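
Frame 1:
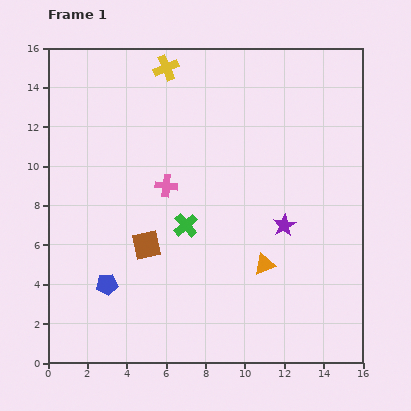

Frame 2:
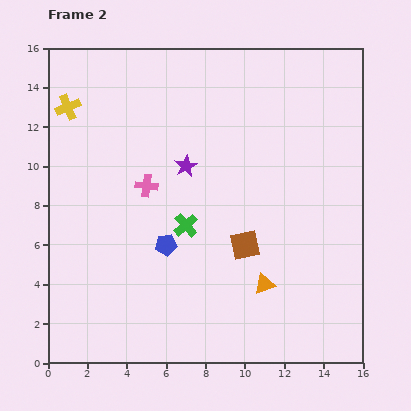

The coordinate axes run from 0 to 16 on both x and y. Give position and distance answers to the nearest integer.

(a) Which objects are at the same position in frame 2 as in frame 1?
the green cross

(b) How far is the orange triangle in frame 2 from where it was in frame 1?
1

The orange triangle moved from (11, 5) to (11, 4), a distance of √(0² + 1²) ≈ 1.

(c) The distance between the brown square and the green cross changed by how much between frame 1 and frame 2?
+1

Distance in frame 1: 2. Distance in frame 2: 3.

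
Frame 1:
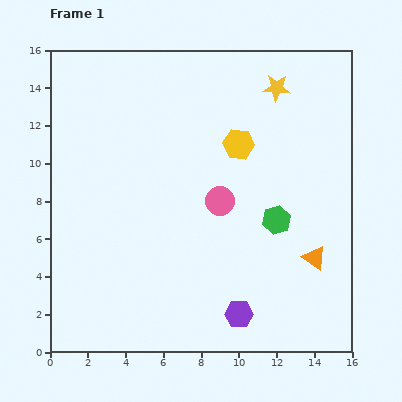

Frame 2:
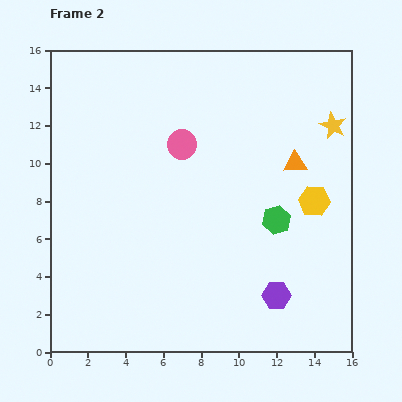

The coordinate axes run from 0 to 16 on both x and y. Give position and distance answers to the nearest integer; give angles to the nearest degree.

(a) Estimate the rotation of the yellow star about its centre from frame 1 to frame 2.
21° clockwise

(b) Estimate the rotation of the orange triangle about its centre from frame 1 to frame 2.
37° counter-clockwise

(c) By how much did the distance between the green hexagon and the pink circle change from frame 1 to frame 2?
+3

Distance in frame 1: 3. Distance in frame 2: 6.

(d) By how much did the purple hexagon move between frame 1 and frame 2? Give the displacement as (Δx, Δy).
(2, 1)

The purple hexagon was at (10, 2) in frame 1 and (12, 3) in frame 2.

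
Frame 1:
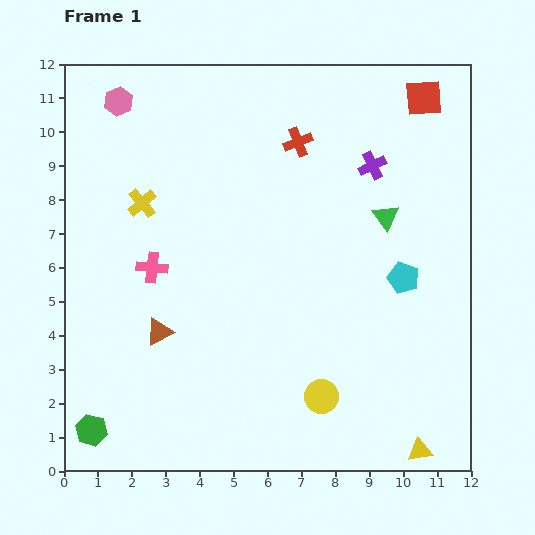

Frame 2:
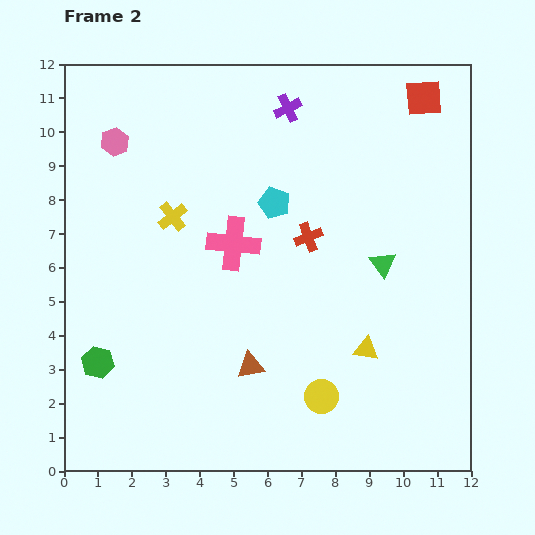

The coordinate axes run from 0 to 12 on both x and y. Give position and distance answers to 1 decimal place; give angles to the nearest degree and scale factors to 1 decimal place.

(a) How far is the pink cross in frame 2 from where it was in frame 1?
2.5

The pink cross moved from (2.6, 6.0) to (5.0, 6.7), a distance of √(2.4² + 0.7²) ≈ 2.5.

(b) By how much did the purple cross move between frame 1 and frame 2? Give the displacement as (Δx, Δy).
(-2.5, 1.7)

The purple cross was at (9.1, 9.0) in frame 1 and (6.6, 10.7) in frame 2.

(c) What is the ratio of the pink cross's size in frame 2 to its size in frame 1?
1.7×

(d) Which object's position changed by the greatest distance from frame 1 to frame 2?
the cyan pentagon

(moved 4.4; next 3.4)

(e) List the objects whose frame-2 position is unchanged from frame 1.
the yellow circle, the red square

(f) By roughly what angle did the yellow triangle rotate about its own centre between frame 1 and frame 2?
18° clockwise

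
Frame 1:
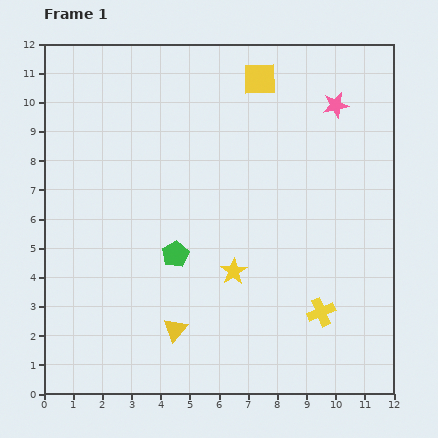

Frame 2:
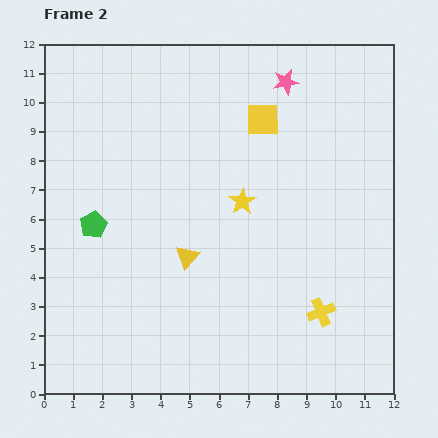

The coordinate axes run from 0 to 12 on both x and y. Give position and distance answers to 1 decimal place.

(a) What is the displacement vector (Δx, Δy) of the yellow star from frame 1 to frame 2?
(0.3, 2.4)

The yellow star was at (6.5, 4.2) in frame 1 and (6.8, 6.6) in frame 2.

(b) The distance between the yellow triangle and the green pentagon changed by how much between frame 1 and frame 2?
+0.8

Distance in frame 1: 2.6. Distance in frame 2: 3.4.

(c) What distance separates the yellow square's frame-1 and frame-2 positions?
1.4

The yellow square moved from (7.4, 10.8) to (7.5, 9.4), a distance of √(0.1² + 1.4²) ≈ 1.4.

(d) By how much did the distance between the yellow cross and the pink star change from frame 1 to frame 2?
+0.9

Distance in frame 1: 7.1. Distance in frame 2: 8.0.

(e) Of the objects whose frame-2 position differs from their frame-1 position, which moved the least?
the yellow square

(moved 1.4)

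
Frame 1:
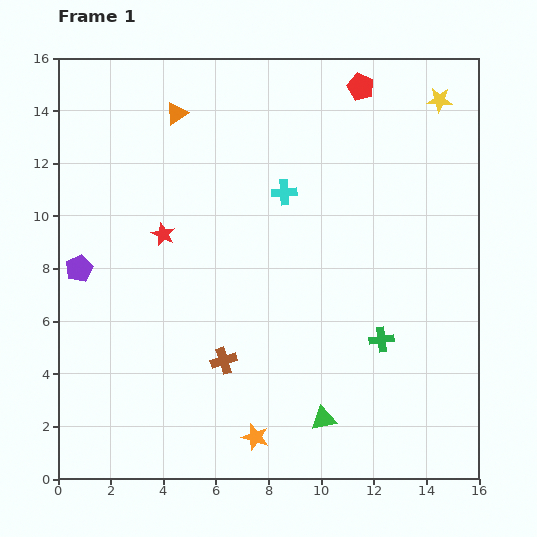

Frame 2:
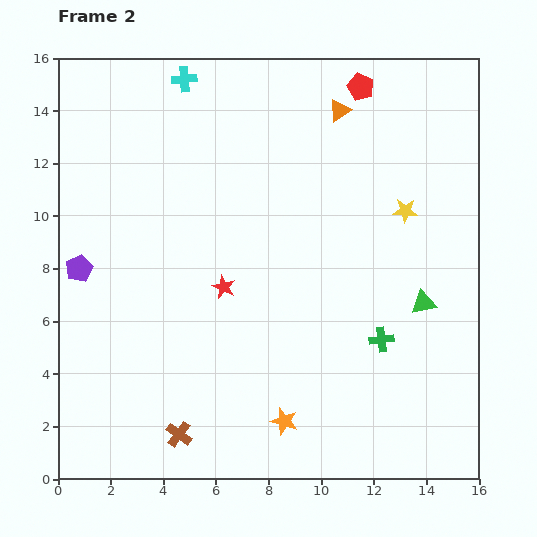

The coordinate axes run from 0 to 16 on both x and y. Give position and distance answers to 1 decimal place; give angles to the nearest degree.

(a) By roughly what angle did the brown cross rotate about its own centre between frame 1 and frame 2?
36° counter-clockwise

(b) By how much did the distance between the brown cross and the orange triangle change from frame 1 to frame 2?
+4.1

Distance in frame 1: 9.6. Distance in frame 2: 13.7.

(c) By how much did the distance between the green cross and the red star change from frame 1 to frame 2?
-2.9

Distance in frame 1: 9.2. Distance in frame 2: 6.3.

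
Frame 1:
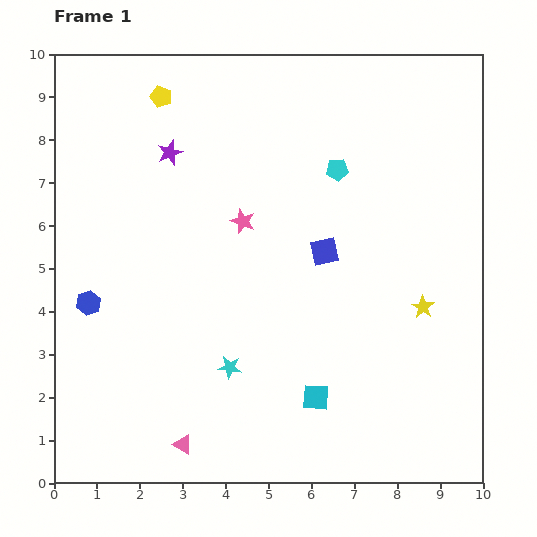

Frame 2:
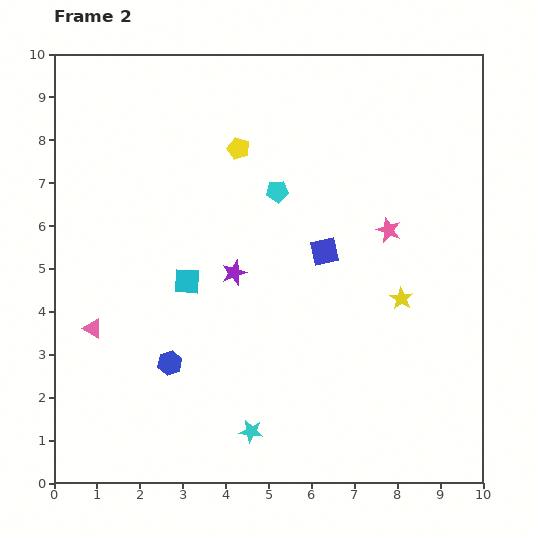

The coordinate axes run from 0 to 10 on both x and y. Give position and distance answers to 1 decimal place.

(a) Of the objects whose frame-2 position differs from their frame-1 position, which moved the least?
the yellow star

(moved 0.5)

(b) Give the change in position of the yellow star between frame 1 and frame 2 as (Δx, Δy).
(-0.5, 0.2)

The yellow star was at (8.6, 4.1) in frame 1 and (8.1, 4.3) in frame 2.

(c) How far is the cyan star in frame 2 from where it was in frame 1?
1.6

The cyan star moved from (4.1, 2.7) to (4.6, 1.2), a distance of √(0.5² + 1.5²) ≈ 1.6.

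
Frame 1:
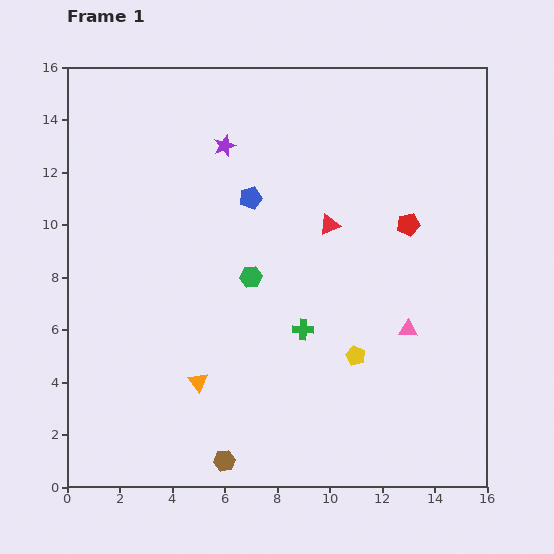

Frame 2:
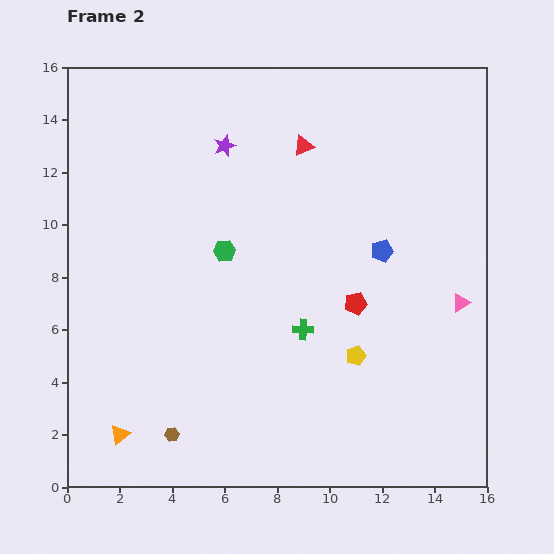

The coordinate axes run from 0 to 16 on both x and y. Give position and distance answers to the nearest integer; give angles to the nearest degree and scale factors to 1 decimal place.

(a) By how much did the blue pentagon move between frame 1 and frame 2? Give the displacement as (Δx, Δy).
(5, -2)

The blue pentagon was at (7, 11) in frame 1 and (12, 9) in frame 2.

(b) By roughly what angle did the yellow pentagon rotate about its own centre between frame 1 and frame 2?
29° clockwise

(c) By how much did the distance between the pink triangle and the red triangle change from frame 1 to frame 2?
+3

Distance in frame 1: 5. Distance in frame 2: 8.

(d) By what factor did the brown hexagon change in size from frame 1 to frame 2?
0.7×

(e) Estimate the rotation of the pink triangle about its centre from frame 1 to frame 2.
35° counter-clockwise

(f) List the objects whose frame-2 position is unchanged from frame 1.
the purple star, the yellow pentagon, the green cross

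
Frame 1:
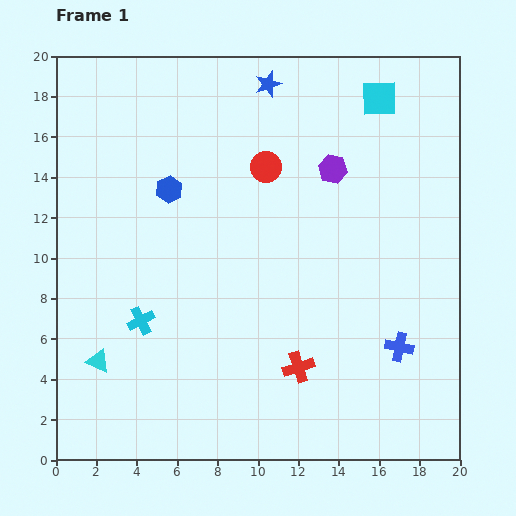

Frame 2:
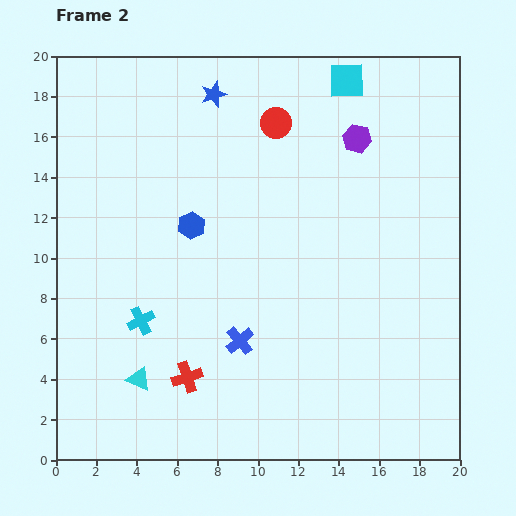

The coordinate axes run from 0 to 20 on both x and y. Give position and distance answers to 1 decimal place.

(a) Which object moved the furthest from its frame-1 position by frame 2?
the blue cross

(moved 7.9; next 5.5)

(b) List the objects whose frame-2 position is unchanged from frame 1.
the cyan cross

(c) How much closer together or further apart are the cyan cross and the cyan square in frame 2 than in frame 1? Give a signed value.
-0.4

Distance in frame 1: 16.1. Distance in frame 2: 15.7.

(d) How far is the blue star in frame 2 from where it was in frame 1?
2.7

The blue star moved from (10.5, 18.6) to (7.8, 18.1), a distance of √(2.7² + 0.5²) ≈ 2.7.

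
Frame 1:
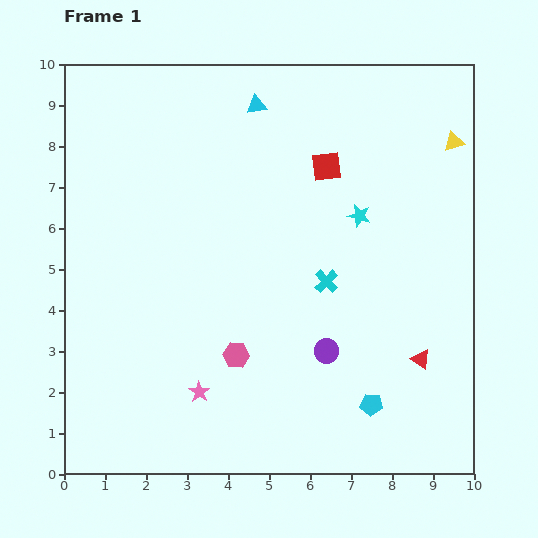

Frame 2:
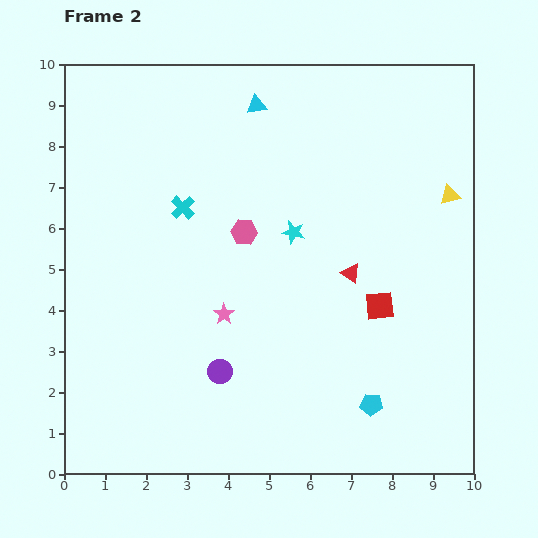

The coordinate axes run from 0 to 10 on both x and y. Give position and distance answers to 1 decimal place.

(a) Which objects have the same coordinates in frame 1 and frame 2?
the cyan pentagon, the cyan triangle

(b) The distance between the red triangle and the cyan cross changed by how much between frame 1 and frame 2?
+1.4

Distance in frame 1: 3.0. Distance in frame 2: 4.4.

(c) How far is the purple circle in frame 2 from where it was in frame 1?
2.6

The purple circle moved from (6.4, 3.0) to (3.8, 2.5), a distance of √(2.6² + 0.5²) ≈ 2.6.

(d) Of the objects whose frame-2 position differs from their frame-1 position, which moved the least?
the yellow triangle

(moved 1.3)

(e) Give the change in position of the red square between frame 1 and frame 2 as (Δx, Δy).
(1.3, -3.4)

The red square was at (6.4, 7.5) in frame 1 and (7.7, 4.1) in frame 2.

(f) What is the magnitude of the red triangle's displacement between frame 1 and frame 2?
2.7

The red triangle moved from (8.7, 2.8) to (7.0, 4.9), a distance of √(1.7² + 2.1²) ≈ 2.7.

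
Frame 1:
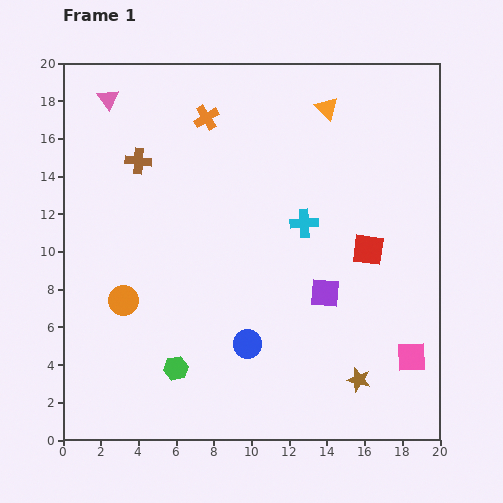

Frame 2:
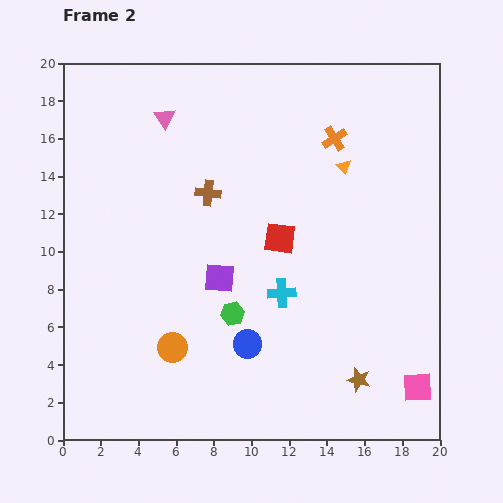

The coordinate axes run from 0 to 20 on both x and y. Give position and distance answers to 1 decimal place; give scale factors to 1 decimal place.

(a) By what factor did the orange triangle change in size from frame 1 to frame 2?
0.6×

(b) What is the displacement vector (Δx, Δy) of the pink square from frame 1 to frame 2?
(0.3, -1.6)

The pink square was at (18.5, 4.4) in frame 1 and (18.8, 2.8) in frame 2.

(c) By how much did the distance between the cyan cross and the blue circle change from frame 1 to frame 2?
-3.9

Distance in frame 1: 7.1. Distance in frame 2: 3.2.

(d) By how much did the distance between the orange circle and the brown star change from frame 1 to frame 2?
-3.2

Distance in frame 1: 13.2. Distance in frame 2: 10.0.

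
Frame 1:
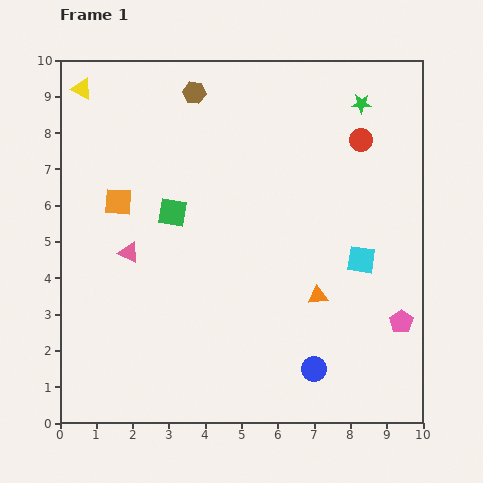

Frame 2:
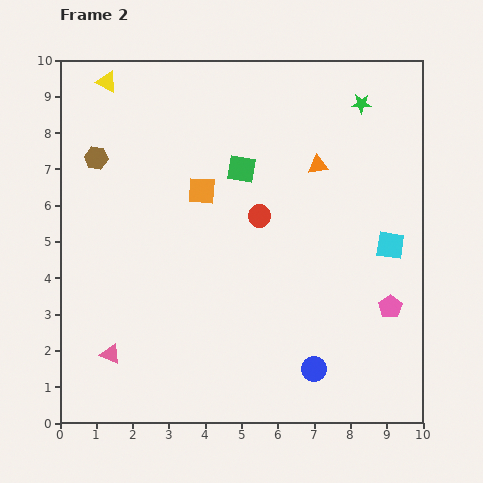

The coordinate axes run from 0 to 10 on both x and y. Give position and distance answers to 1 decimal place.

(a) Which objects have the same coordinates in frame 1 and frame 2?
the blue circle, the green star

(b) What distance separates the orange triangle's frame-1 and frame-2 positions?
3.6

The orange triangle moved from (7.1, 3.5) to (7.1, 7.1), a distance of √(0.0² + 3.6²) ≈ 3.6.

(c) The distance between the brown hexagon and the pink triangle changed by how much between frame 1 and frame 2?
+0.6

Distance in frame 1: 4.8. Distance in frame 2: 5.4.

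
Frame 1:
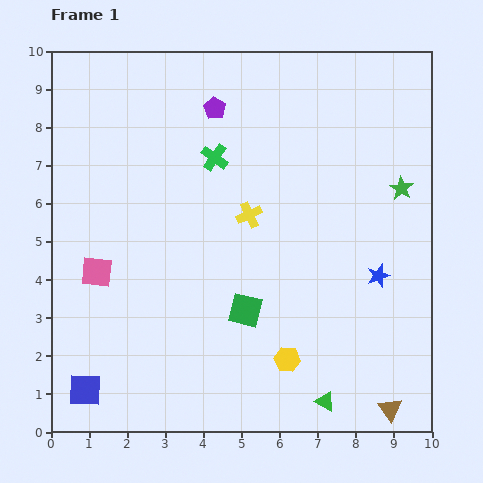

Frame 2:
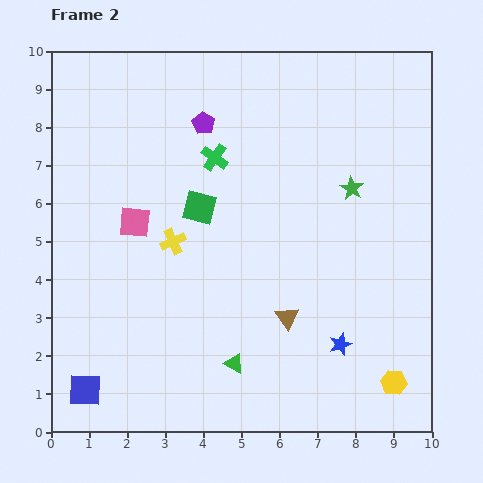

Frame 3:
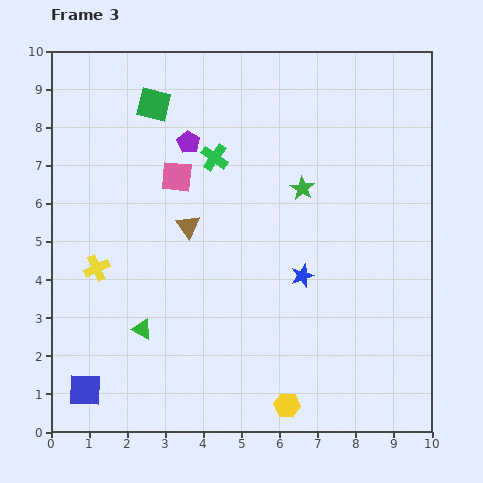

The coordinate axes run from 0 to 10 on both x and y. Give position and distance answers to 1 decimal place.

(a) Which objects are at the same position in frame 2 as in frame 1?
the blue square, the green cross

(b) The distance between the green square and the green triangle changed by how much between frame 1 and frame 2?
+1.0

Distance in frame 1: 3.2. Distance in frame 2: 4.2.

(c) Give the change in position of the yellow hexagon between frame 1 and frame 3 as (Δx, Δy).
(0.0, -1.2)

The yellow hexagon was at (6.2, 1.9) in frame 1 and (6.2, 0.7) in frame 3.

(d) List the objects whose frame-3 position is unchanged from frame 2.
the blue square, the green cross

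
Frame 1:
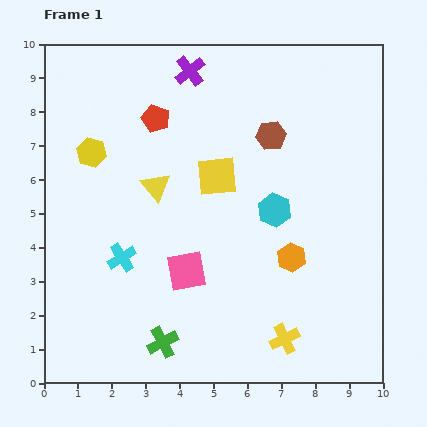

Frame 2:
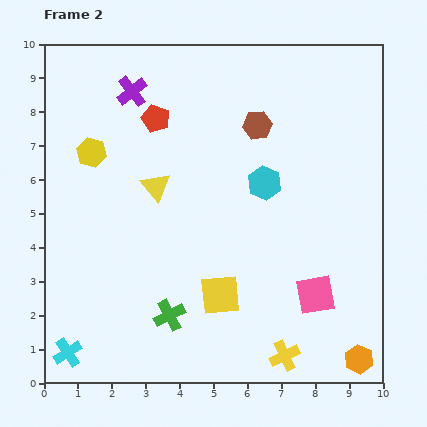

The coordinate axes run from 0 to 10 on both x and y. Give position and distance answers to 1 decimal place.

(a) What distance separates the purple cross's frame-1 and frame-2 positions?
1.8

The purple cross moved from (4.3, 9.2) to (2.6, 8.6), a distance of √(1.7² + 0.6²) ≈ 1.8.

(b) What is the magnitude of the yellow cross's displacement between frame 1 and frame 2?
0.5

The yellow cross moved from (7.1, 1.3) to (7.1, 0.8), a distance of √(0.0² + 0.5²) ≈ 0.5.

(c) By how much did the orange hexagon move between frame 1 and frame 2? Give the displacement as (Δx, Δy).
(2.0, -3.0)

The orange hexagon was at (7.3, 3.7) in frame 1 and (9.3, 0.7) in frame 2.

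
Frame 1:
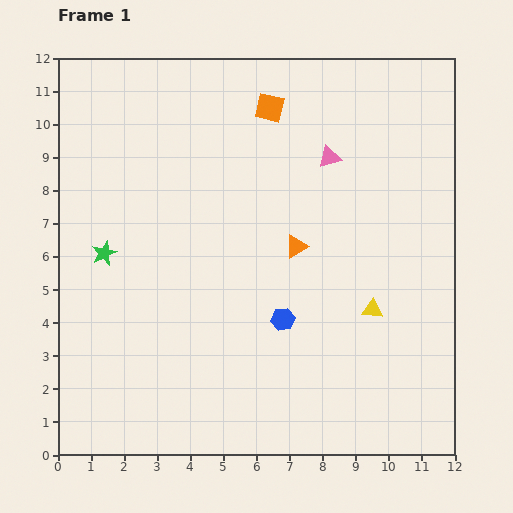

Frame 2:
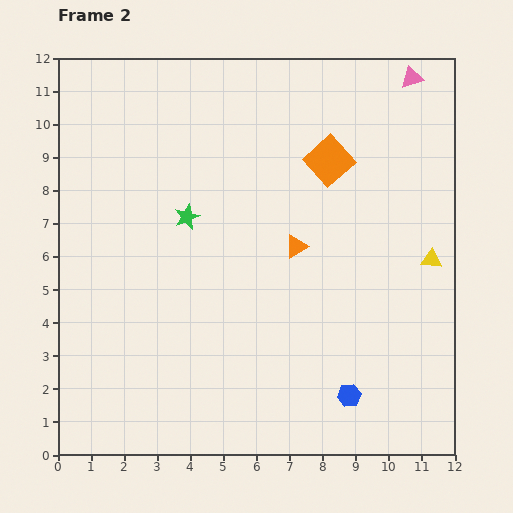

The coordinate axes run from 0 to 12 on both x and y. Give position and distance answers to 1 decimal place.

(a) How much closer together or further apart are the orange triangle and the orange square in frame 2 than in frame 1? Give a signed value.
-1.5

Distance in frame 1: 4.3. Distance in frame 2: 2.8.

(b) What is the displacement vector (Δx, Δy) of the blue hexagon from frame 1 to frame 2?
(2.0, -2.3)

The blue hexagon was at (6.8, 4.1) in frame 1 and (8.8, 1.8) in frame 2.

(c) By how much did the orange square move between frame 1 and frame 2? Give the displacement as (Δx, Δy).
(1.8, -1.6)

The orange square was at (6.4, 10.5) in frame 1 and (8.2, 8.9) in frame 2.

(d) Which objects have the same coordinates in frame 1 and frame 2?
the orange triangle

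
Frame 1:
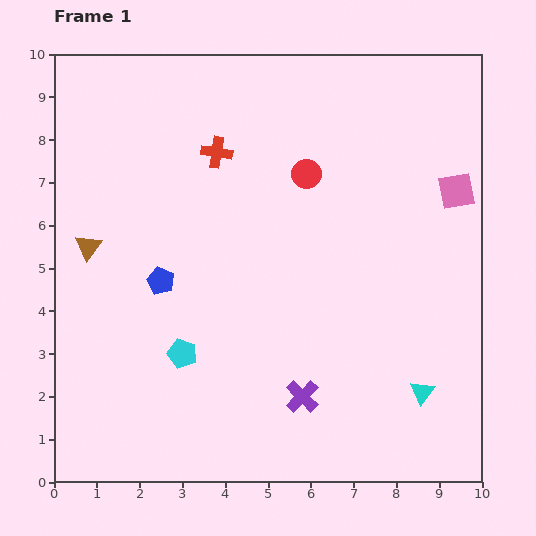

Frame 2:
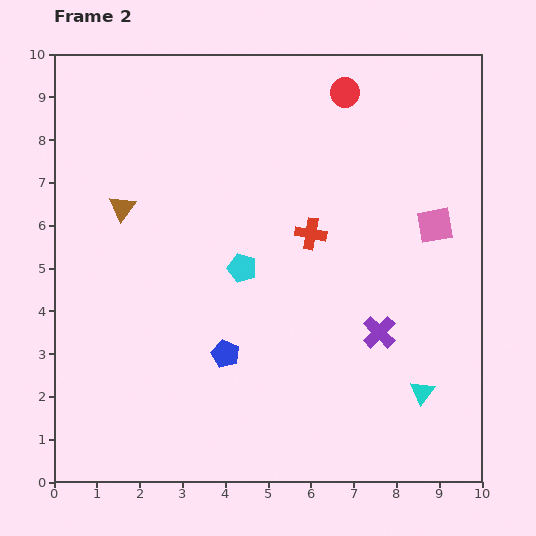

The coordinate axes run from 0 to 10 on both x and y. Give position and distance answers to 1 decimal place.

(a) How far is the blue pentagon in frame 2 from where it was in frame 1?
2.3

The blue pentagon moved from (2.5, 4.7) to (4.0, 3.0), a distance of √(1.5² + 1.7²) ≈ 2.3.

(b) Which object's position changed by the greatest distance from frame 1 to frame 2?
the red cross

(moved 2.9; next 2.4)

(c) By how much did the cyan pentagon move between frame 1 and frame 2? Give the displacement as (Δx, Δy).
(1.4, 2.0)

The cyan pentagon was at (3.0, 3.0) in frame 1 and (4.4, 5.0) in frame 2.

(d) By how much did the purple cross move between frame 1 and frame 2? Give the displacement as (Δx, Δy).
(1.8, 1.5)

The purple cross was at (5.8, 2.0) in frame 1 and (7.6, 3.5) in frame 2.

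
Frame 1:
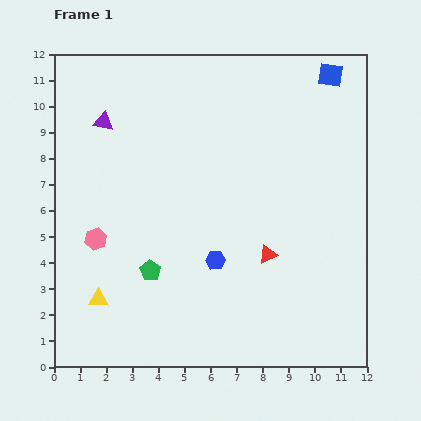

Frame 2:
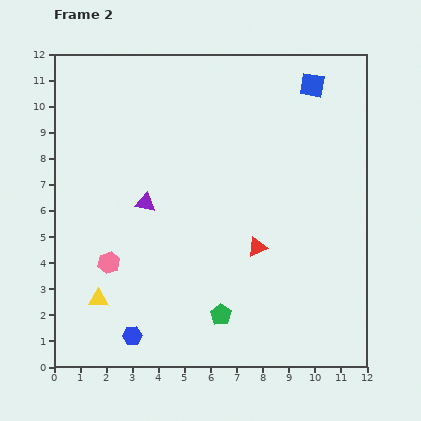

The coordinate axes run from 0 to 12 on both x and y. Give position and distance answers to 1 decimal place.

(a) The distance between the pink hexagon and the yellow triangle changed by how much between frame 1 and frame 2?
-0.8

Distance in frame 1: 2.3. Distance in frame 2: 1.5.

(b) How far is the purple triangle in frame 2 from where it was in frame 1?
3.5

The purple triangle moved from (1.9, 9.4) to (3.5, 6.3), a distance of √(1.6² + 3.1²) ≈ 3.5.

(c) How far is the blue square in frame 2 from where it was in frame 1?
0.8

The blue square moved from (10.6, 11.2) to (9.9, 10.8), a distance of √(0.7² + 0.4²) ≈ 0.8.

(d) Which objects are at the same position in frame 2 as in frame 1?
the yellow triangle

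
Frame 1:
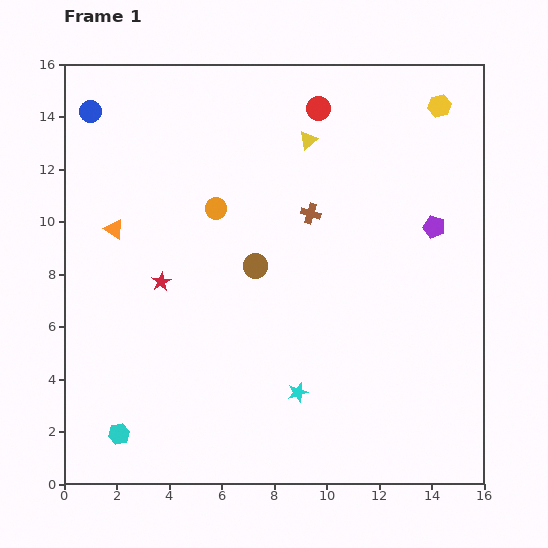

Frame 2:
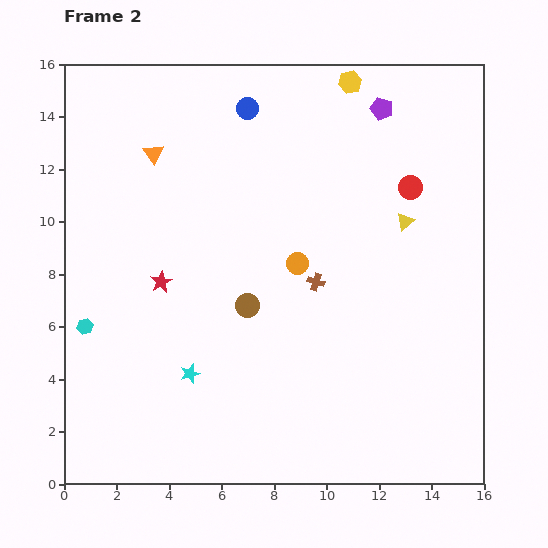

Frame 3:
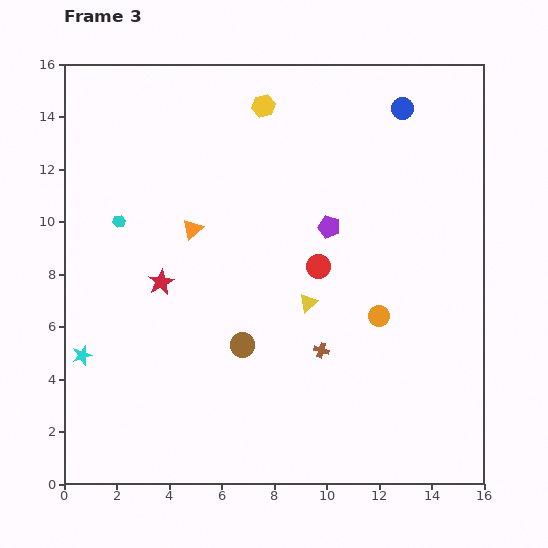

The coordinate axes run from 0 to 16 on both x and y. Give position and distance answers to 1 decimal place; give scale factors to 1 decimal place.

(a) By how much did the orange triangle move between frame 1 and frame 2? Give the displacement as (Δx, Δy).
(1.5, 2.9)

The orange triangle was at (1.9, 9.7) in frame 1 and (3.4, 12.6) in frame 2.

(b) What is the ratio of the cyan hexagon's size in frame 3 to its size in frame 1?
0.6×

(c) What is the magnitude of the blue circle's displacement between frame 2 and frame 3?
5.9

The blue circle moved from (7.0, 14.3) to (12.9, 14.3), a distance of √(5.9² + 0.0²) ≈ 5.9.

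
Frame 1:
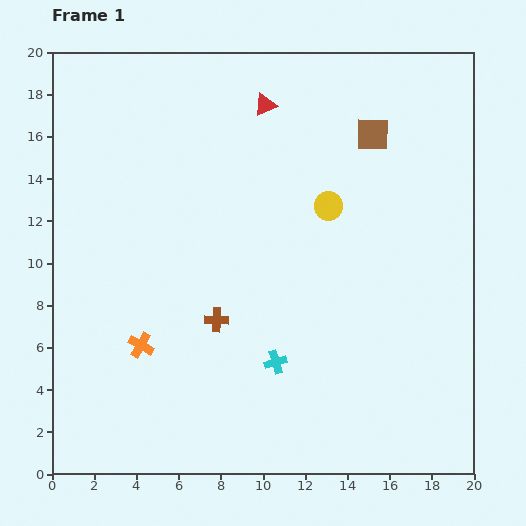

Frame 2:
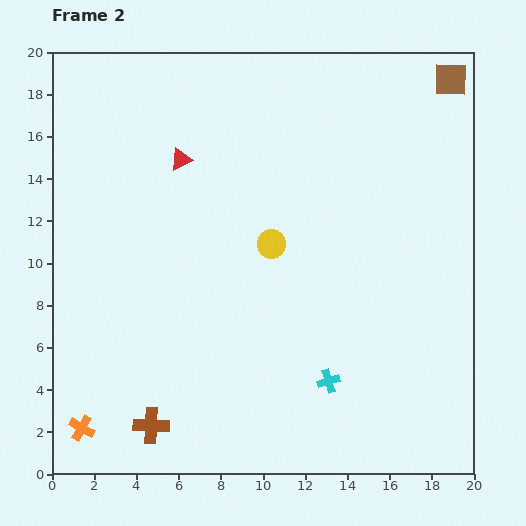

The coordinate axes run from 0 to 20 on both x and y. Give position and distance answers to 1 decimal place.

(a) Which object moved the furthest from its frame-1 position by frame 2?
the brown cross

(moved 5.9; next 4.8)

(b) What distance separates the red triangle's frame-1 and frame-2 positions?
4.8

The red triangle moved from (10.1, 17.5) to (6.1, 14.9), a distance of √(4.0² + 2.6²) ≈ 4.8.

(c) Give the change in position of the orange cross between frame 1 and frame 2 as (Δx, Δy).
(-2.8, -3.9)

The orange cross was at (4.2, 6.1) in frame 1 and (1.4, 2.2) in frame 2.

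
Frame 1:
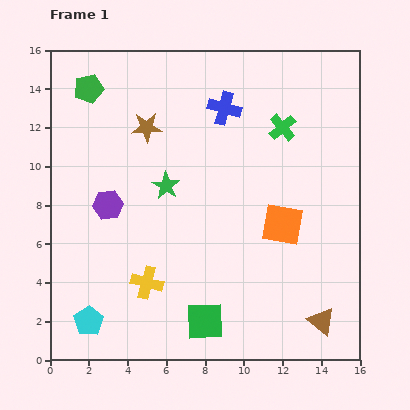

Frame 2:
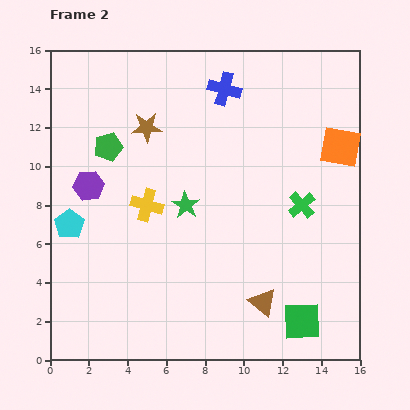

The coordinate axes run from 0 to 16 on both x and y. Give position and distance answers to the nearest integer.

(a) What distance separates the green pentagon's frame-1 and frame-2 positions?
3

The green pentagon moved from (2, 14) to (3, 11), a distance of √(1² + 3²) ≈ 3.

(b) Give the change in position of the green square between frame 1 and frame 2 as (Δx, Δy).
(5, 0)

The green square was at (8, 2) in frame 1 and (13, 2) in frame 2.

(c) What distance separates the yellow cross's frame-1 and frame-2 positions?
4

The yellow cross moved from (5, 4) to (5, 8), a distance of √(0² + 4²) ≈ 4.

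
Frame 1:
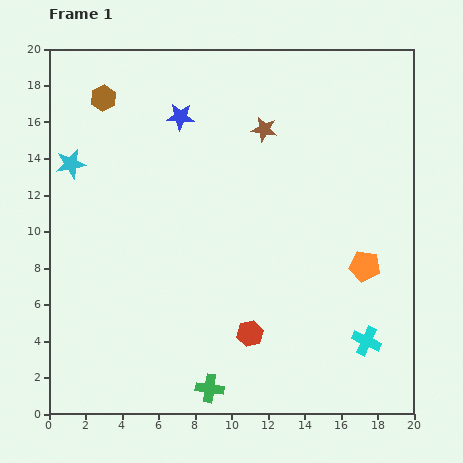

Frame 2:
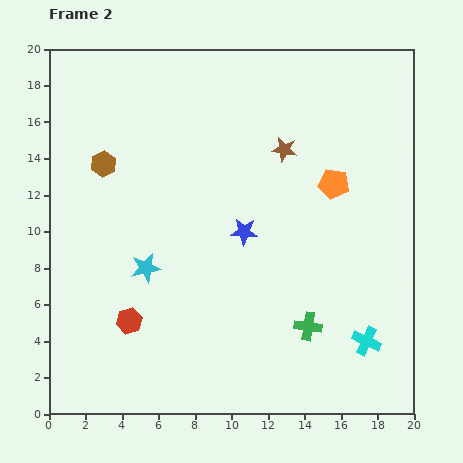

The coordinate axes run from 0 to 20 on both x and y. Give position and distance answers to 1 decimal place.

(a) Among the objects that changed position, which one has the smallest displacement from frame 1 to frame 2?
the brown star

(moved 1.6)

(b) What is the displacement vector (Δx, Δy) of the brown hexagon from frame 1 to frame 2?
(0.0, -3.6)

The brown hexagon was at (3.0, 17.3) in frame 1 and (3.0, 13.7) in frame 2.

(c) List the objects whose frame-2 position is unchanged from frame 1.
the cyan cross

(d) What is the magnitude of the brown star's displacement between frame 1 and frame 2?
1.6

The brown star moved from (11.8, 15.6) to (12.9, 14.5), a distance of √(1.1² + 1.1²) ≈ 1.6.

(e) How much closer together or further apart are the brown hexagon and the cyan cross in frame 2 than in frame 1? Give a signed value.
-2.2

Distance in frame 1: 19.6. Distance in frame 2: 17.4.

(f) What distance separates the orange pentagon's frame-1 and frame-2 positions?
4.8

The orange pentagon moved from (17.3, 8.1) to (15.6, 12.6), a distance of √(1.7² + 4.5²) ≈ 4.8.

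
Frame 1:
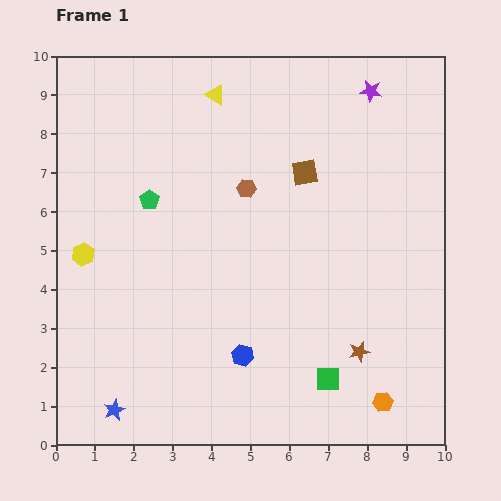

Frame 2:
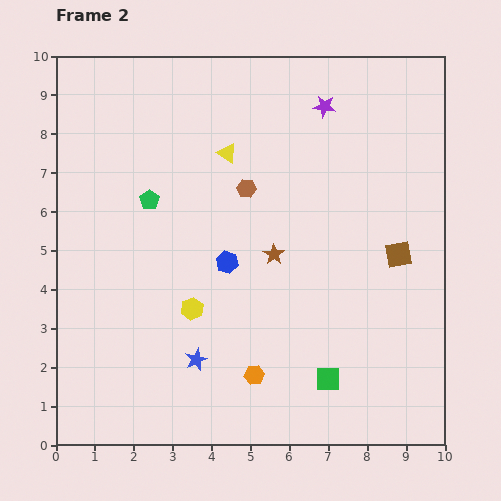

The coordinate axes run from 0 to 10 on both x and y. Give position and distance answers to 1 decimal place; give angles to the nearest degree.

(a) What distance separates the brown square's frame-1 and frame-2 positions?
3.2

The brown square moved from (6.4, 7.0) to (8.8, 4.9), a distance of √(2.4² + 2.1²) ≈ 3.2.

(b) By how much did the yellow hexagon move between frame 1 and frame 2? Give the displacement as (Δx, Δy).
(2.8, -1.4)

The yellow hexagon was at (0.7, 4.9) in frame 1 and (3.5, 3.5) in frame 2.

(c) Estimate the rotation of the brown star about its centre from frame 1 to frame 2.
26° counter-clockwise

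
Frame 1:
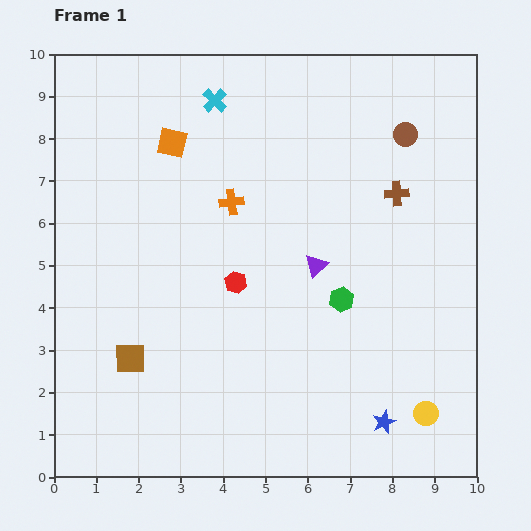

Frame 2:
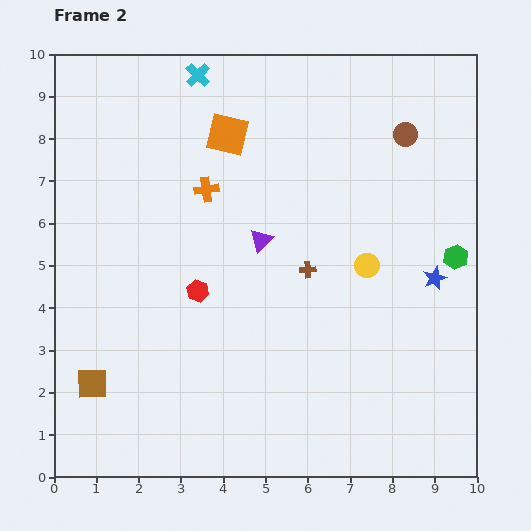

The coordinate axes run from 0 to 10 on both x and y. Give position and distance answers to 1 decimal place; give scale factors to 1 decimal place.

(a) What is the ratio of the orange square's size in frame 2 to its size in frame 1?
1.4×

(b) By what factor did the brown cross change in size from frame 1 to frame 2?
0.7×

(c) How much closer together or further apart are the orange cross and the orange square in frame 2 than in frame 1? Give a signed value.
-0.6

Distance in frame 1: 2.0. Distance in frame 2: 1.4.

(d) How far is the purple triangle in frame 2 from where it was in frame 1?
1.4

The purple triangle moved from (6.2, 5.0) to (4.9, 5.6), a distance of √(1.3² + 0.6²) ≈ 1.4.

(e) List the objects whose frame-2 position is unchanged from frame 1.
the brown circle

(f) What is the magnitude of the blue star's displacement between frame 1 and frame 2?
3.6

The blue star moved from (7.8, 1.3) to (9.0, 4.7), a distance of √(1.2² + 3.4²) ≈ 3.6.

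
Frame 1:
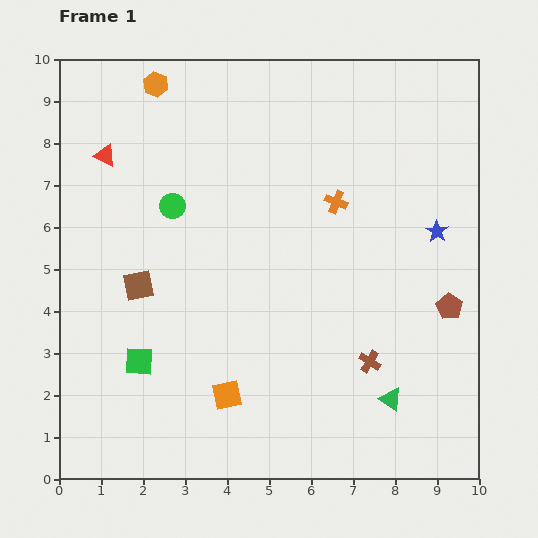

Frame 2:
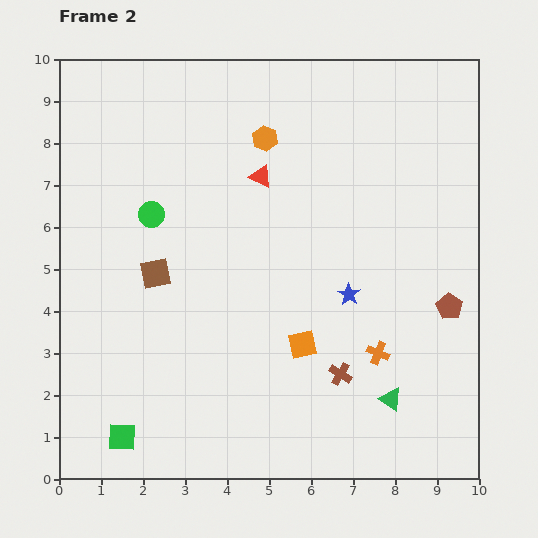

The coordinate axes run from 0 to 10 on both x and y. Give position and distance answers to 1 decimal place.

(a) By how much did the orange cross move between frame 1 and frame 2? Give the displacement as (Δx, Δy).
(1.0, -3.6)

The orange cross was at (6.6, 6.6) in frame 1 and (7.6, 3.0) in frame 2.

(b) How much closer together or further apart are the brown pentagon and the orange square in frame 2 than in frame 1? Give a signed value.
-2.1

Distance in frame 1: 5.7. Distance in frame 2: 3.6.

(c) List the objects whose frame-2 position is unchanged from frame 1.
the brown pentagon, the green triangle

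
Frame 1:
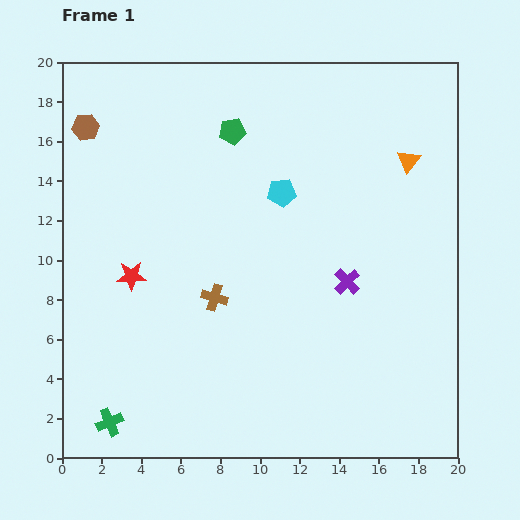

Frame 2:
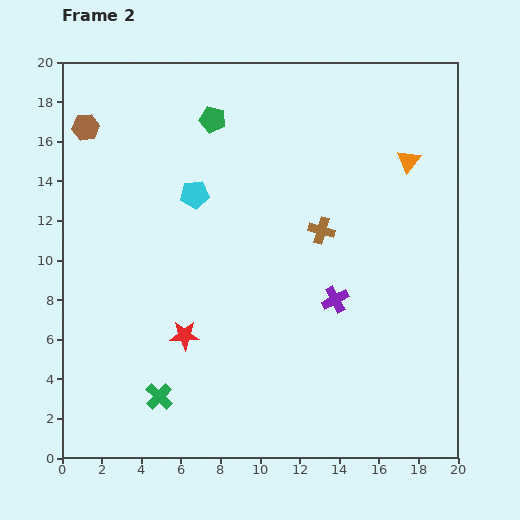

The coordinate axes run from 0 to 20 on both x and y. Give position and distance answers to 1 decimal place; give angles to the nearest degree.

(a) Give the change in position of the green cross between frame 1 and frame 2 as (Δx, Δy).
(2.5, 1.3)

The green cross was at (2.4, 1.8) in frame 1 and (4.9, 3.1) in frame 2.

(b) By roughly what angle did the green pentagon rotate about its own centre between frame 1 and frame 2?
21° clockwise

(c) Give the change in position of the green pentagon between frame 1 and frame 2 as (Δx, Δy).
(-1.0, 0.6)

The green pentagon was at (8.6, 16.5) in frame 1 and (7.6, 17.1) in frame 2.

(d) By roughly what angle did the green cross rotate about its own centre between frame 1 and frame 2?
23° counter-clockwise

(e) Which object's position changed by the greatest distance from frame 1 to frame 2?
the brown cross

(moved 6.4; next 4.4)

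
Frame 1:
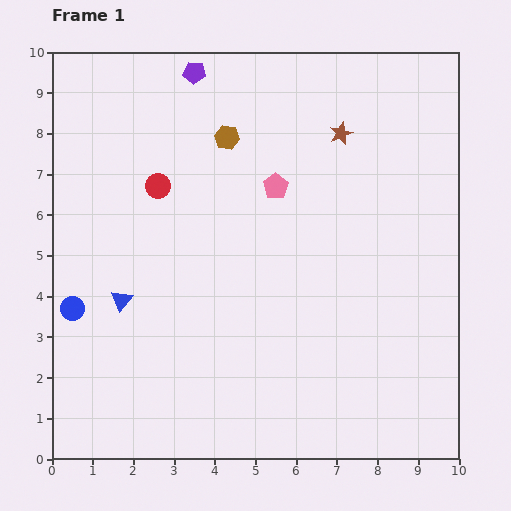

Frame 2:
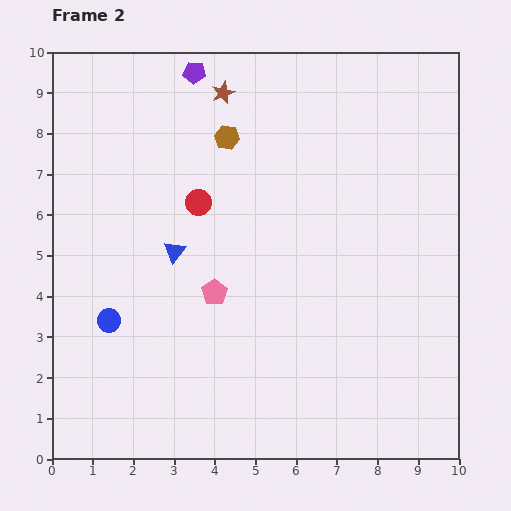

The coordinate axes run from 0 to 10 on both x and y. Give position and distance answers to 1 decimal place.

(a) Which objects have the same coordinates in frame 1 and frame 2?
the brown hexagon, the purple pentagon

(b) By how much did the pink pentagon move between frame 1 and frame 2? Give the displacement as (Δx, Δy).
(-1.5, -2.6)

The pink pentagon was at (5.5, 6.7) in frame 1 and (4.0, 4.1) in frame 2.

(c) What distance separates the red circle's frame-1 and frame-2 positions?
1.1

The red circle moved from (2.6, 6.7) to (3.6, 6.3), a distance of √(1.0² + 0.4²) ≈ 1.1.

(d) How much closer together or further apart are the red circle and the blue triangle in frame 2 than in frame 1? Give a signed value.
-1.6

Distance in frame 1: 2.9. Distance in frame 2: 1.3.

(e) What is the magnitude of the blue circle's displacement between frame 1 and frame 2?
0.9

The blue circle moved from (0.5, 3.7) to (1.4, 3.4), a distance of √(0.9² + 0.3²) ≈ 0.9.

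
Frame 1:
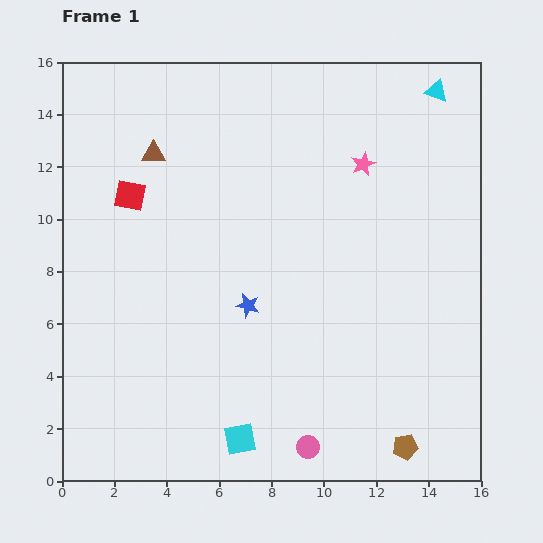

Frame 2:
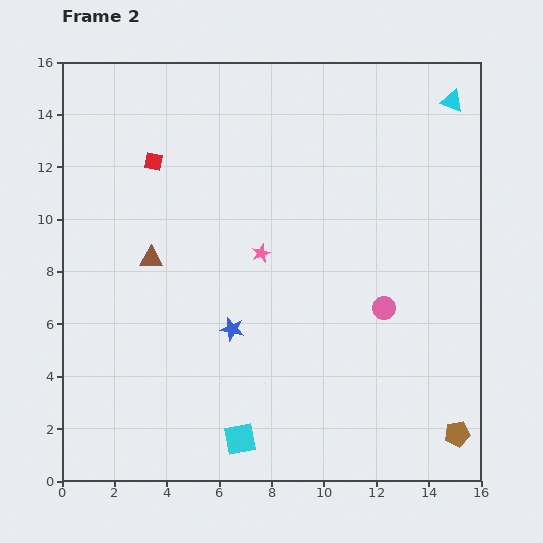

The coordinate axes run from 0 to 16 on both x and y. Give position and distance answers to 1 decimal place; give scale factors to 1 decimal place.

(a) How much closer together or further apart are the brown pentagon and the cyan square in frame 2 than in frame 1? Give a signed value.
+2.0

Distance in frame 1: 6.3. Distance in frame 2: 8.3.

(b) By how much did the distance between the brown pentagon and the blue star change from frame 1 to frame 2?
+1.4

Distance in frame 1: 8.1. Distance in frame 2: 9.5.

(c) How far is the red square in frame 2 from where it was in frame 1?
1.6

The red square moved from (2.6, 10.9) to (3.5, 12.2), a distance of √(0.9² + 1.3²) ≈ 1.6.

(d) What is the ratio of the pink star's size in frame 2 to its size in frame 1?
0.7×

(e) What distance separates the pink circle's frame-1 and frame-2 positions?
6.0

The pink circle moved from (9.4, 1.3) to (12.3, 6.6), a distance of √(2.9² + 5.3²) ≈ 6.0.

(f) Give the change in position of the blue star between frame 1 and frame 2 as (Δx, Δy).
(-0.6, -0.9)

The blue star was at (7.1, 6.7) in frame 1 and (6.5, 5.8) in frame 2.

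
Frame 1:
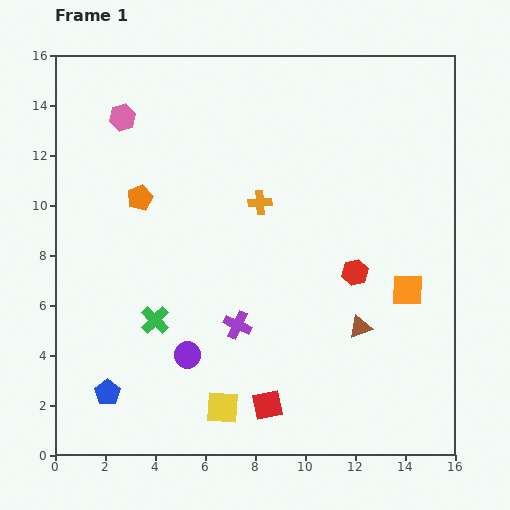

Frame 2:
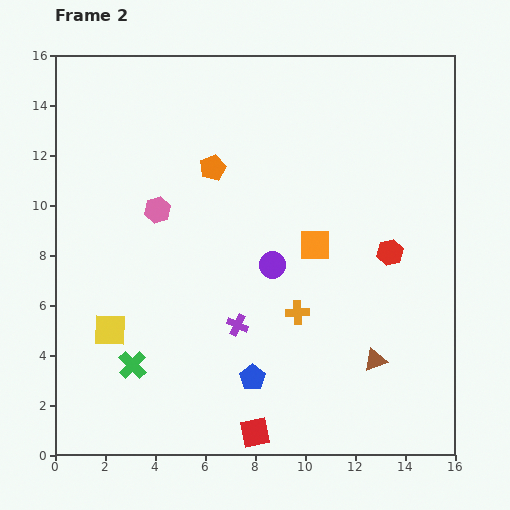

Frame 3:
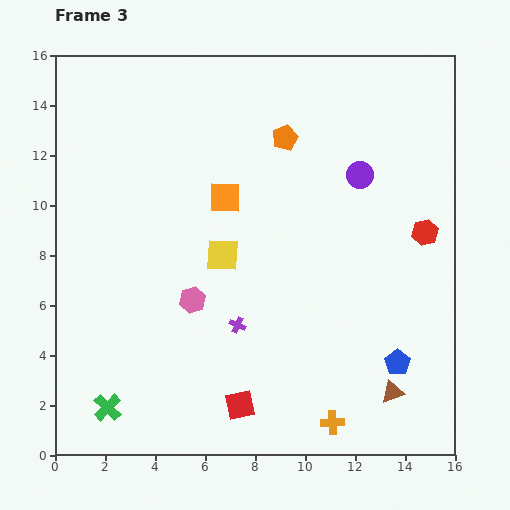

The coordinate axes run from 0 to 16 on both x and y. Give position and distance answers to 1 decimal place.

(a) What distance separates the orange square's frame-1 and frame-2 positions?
4.1

The orange square moved from (14.1, 6.6) to (10.4, 8.4), a distance of √(3.7² + 1.8²) ≈ 4.1.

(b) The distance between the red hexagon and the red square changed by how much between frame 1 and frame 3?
+3.7

Distance in frame 1: 6.4. Distance in frame 3: 10.1.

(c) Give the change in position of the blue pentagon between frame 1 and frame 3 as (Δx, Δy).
(11.6, 1.2)

The blue pentagon was at (2.1, 2.5) in frame 1 and (13.7, 3.7) in frame 3.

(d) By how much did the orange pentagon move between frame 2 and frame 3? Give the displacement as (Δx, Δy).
(2.9, 1.2)

The orange pentagon was at (6.3, 11.5) in frame 2 and (9.2, 12.7) in frame 3.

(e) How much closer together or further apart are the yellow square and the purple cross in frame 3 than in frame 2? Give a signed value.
-2.2

Distance in frame 2: 5.1. Distance in frame 3: 2.9.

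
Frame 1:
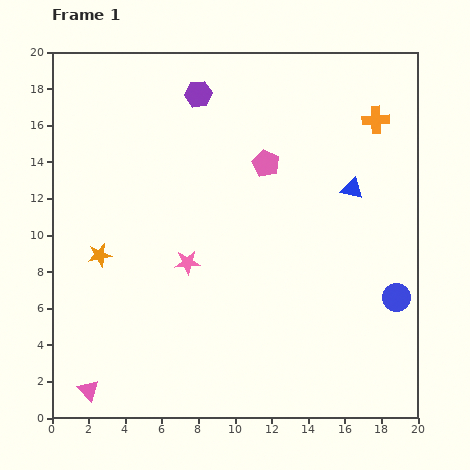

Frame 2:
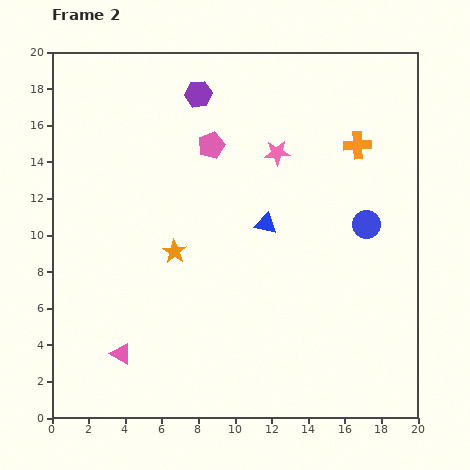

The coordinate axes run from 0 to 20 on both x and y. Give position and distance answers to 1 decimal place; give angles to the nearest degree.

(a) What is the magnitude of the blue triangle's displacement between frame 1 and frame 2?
5.1

The blue triangle moved from (16.4, 12.5) to (11.7, 10.6), a distance of √(4.7² + 1.9²) ≈ 5.1.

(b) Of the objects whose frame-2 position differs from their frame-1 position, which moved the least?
the orange cross

(moved 1.7)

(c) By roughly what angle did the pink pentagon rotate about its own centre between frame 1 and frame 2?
24° clockwise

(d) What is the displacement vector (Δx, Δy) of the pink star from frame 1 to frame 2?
(4.9, 6.0)

The pink star was at (7.4, 8.5) in frame 1 and (12.3, 14.5) in frame 2.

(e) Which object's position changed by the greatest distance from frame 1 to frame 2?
the pink star

(moved 7.7; next 5.1)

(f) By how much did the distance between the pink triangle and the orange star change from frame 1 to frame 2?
-1.1

Distance in frame 1: 7.4. Distance in frame 2: 6.3.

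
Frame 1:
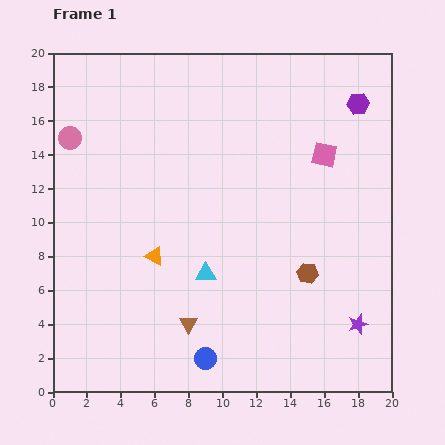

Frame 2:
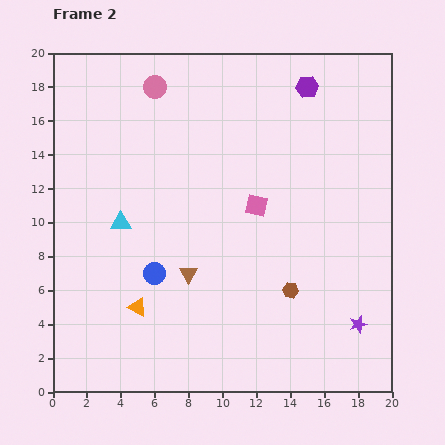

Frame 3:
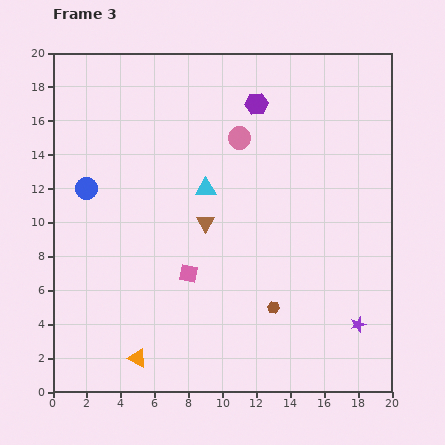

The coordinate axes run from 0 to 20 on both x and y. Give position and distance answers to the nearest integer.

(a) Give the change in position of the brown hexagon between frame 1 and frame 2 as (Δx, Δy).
(-1, -1)

The brown hexagon was at (15, 7) in frame 1 and (14, 6) in frame 2.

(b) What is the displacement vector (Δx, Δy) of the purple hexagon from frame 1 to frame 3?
(-6, 0)

The purple hexagon was at (18, 17) in frame 1 and (12, 17) in frame 3.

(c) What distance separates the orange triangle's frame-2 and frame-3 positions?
3

The orange triangle moved from (5, 5) to (5, 2), a distance of √(0² + 3²) ≈ 3.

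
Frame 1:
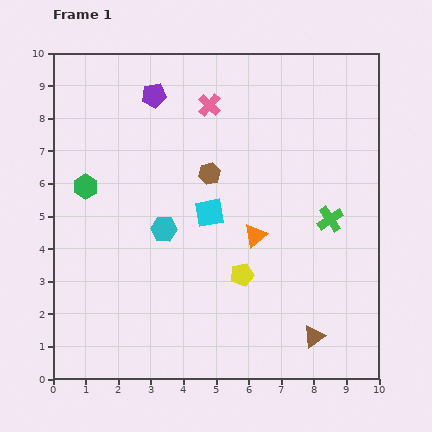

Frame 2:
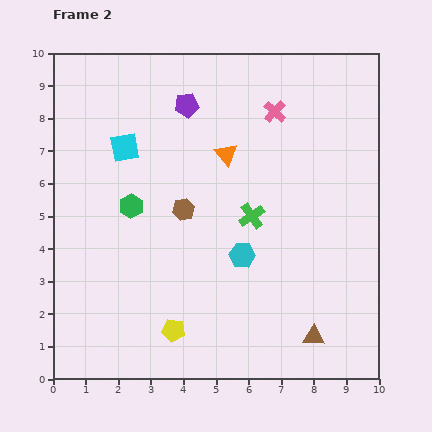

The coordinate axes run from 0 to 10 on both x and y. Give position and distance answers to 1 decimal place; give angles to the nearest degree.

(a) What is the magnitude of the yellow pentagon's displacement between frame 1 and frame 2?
2.7

The yellow pentagon moved from (5.8, 3.2) to (3.7, 1.5), a distance of √(2.1² + 1.7²) ≈ 2.7.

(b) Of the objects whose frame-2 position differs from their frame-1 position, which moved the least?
the purple pentagon

(moved 1.0)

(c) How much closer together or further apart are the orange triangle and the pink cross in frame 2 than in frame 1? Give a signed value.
-2.2

Distance in frame 1: 4.2. Distance in frame 2: 2.0.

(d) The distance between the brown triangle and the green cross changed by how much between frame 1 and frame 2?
+0.6

Distance in frame 1: 3.6. Distance in frame 2: 4.2.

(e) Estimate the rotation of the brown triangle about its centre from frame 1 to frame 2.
38° clockwise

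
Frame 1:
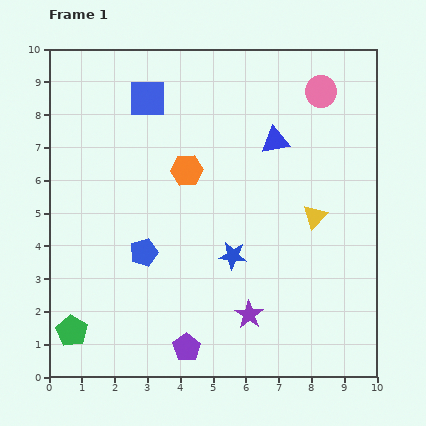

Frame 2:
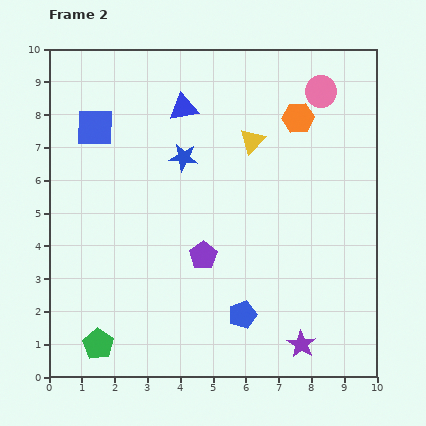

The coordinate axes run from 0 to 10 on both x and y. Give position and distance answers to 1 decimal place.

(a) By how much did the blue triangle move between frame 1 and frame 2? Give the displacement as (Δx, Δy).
(-2.8, 1.0)

The blue triangle was at (6.9, 7.2) in frame 1 and (4.1, 8.2) in frame 2.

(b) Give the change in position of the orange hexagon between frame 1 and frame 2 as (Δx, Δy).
(3.4, 1.6)

The orange hexagon was at (4.2, 6.3) in frame 1 and (7.6, 7.9) in frame 2.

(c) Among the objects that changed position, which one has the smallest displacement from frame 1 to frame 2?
the green pentagon

(moved 0.9)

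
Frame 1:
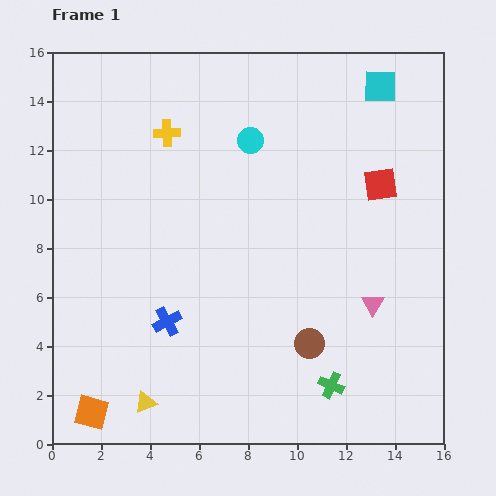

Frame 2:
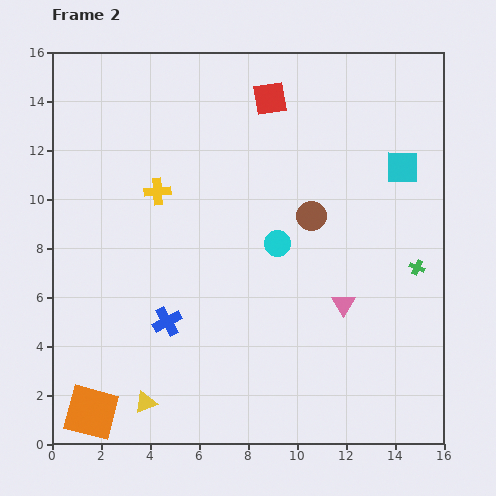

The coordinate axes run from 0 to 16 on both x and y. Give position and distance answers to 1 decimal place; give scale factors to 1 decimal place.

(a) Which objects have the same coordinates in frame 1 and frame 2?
the blue cross, the yellow triangle, the orange square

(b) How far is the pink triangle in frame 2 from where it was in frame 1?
1.2

The pink triangle moved from (13.1, 5.7) to (11.9, 5.7), a distance of √(1.2² + 0.0²) ≈ 1.2.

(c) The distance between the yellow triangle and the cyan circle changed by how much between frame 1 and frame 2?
-3.0

Distance in frame 1: 11.5. Distance in frame 2: 8.5.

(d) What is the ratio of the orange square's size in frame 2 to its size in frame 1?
1.6×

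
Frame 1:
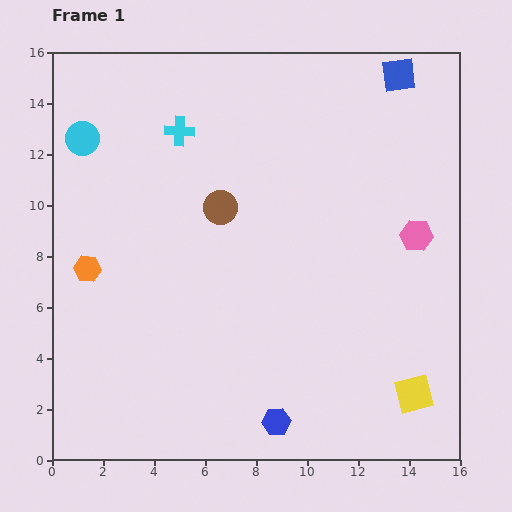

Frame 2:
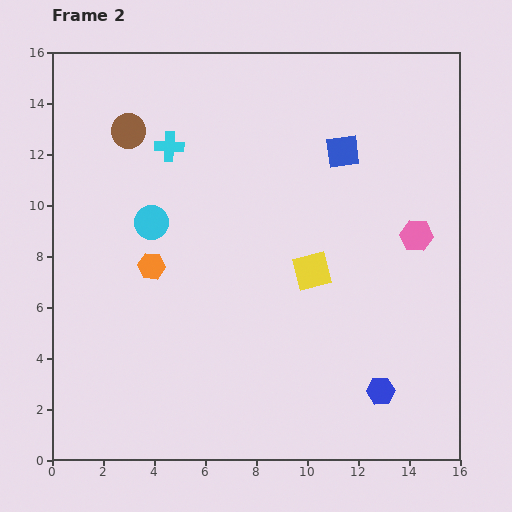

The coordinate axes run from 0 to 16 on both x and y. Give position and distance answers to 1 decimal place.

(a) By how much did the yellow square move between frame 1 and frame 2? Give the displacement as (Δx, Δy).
(-4.0, 4.8)

The yellow square was at (14.2, 2.6) in frame 1 and (10.2, 7.4) in frame 2.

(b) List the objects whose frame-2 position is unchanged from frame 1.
the pink hexagon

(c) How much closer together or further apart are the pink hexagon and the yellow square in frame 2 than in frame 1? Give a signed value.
-1.9

Distance in frame 1: 6.2. Distance in frame 2: 4.3.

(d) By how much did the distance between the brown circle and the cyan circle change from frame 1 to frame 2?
-2.3

Distance in frame 1: 6.0. Distance in frame 2: 3.7.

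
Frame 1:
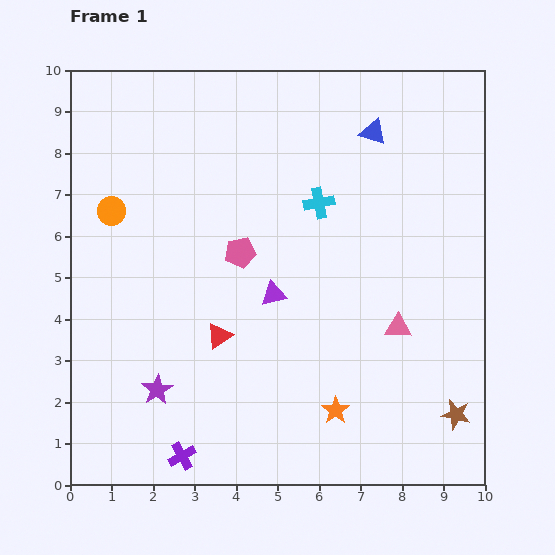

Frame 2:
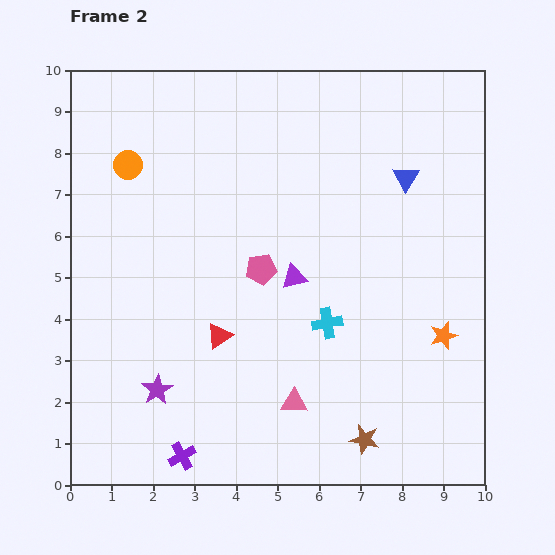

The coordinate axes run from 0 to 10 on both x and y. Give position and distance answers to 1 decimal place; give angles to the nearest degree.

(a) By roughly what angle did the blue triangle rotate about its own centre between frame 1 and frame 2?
42° clockwise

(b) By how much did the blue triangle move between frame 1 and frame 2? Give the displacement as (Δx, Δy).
(0.8, -1.1)

The blue triangle was at (7.3, 8.5) in frame 1 and (8.1, 7.4) in frame 2.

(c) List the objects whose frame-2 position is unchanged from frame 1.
the purple star, the purple cross, the red triangle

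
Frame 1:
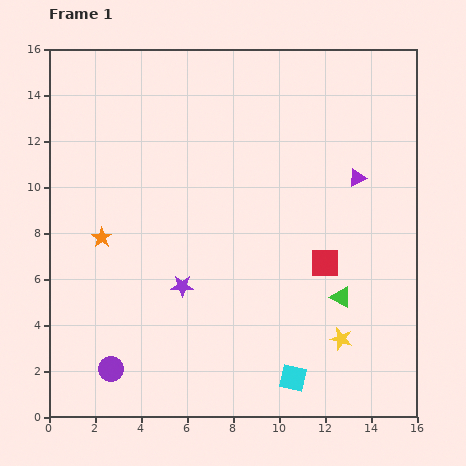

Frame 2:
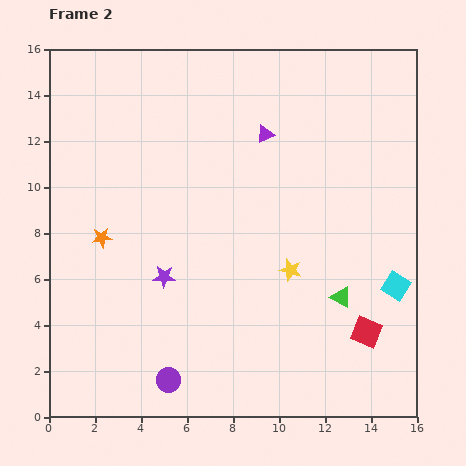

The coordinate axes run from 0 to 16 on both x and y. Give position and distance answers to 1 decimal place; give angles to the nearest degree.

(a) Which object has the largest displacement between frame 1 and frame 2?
the cyan square

(moved 6.0; next 4.4)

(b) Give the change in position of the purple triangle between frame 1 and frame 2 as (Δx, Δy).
(-4.0, 1.9)

The purple triangle was at (13.4, 10.4) in frame 1 and (9.4, 12.3) in frame 2.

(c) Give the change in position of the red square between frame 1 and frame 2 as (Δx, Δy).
(1.8, -3.0)

The red square was at (12.0, 6.7) in frame 1 and (13.8, 3.7) in frame 2.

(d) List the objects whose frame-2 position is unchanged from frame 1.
the orange star, the green triangle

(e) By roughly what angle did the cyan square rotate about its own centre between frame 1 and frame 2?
18° clockwise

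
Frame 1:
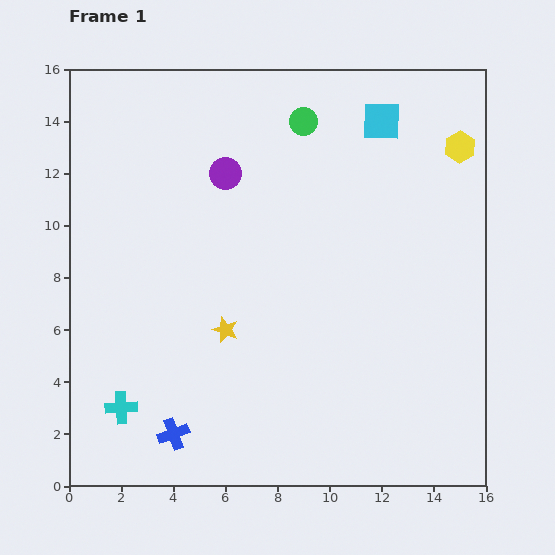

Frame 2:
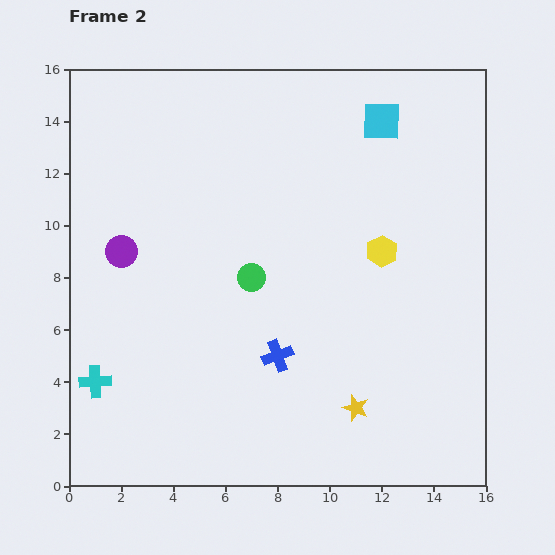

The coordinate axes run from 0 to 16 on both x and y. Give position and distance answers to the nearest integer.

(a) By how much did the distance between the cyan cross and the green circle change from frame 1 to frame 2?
-6

Distance in frame 1: 13. Distance in frame 2: 7.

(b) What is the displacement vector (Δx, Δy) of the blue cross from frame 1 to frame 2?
(4, 3)

The blue cross was at (4, 2) in frame 1 and (8, 5) in frame 2.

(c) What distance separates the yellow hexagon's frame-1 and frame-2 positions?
5

The yellow hexagon moved from (15, 13) to (12, 9), a distance of √(3² + 4²) ≈ 5.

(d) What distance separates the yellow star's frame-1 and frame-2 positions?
6

The yellow star moved from (6, 6) to (11, 3), a distance of √(5² + 3²) ≈ 6.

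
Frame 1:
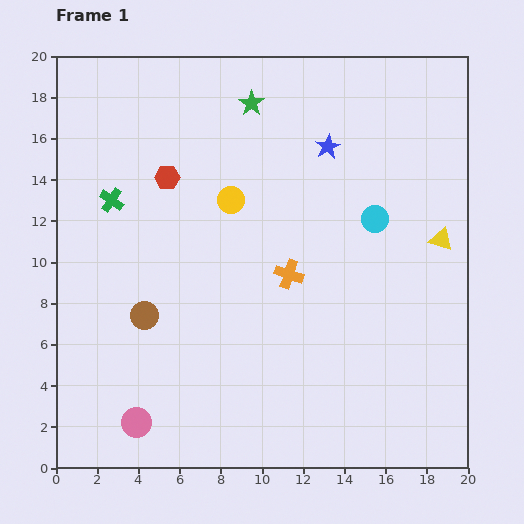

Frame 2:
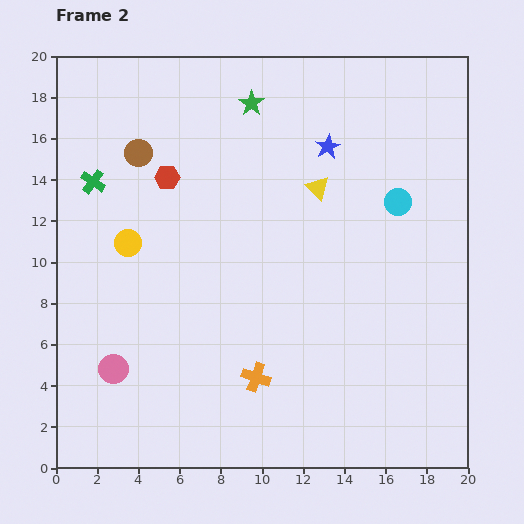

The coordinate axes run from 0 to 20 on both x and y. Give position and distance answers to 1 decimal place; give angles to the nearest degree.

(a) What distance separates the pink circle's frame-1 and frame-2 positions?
2.8

The pink circle moved from (3.9, 2.2) to (2.8, 4.8), a distance of √(1.1² + 2.6²) ≈ 2.8.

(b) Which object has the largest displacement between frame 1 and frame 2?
the brown circle

(moved 7.9; next 6.5)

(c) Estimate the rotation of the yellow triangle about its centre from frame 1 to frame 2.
24° clockwise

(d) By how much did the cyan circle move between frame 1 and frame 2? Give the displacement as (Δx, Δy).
(1.1, 0.8)

The cyan circle was at (15.5, 12.1) in frame 1 and (16.6, 12.9) in frame 2.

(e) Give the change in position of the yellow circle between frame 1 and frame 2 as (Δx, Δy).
(-5.0, -2.1)

The yellow circle was at (8.5, 13.0) in frame 1 and (3.5, 10.9) in frame 2.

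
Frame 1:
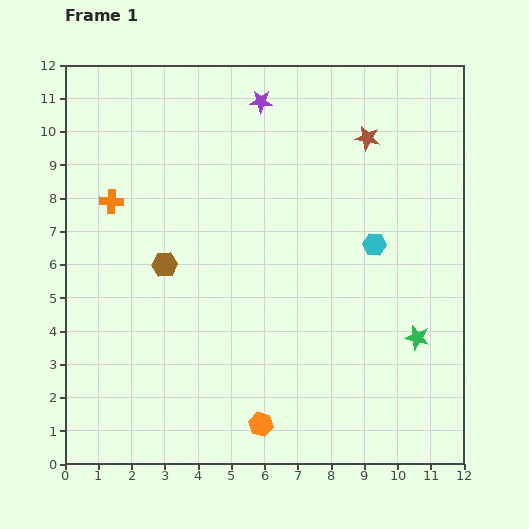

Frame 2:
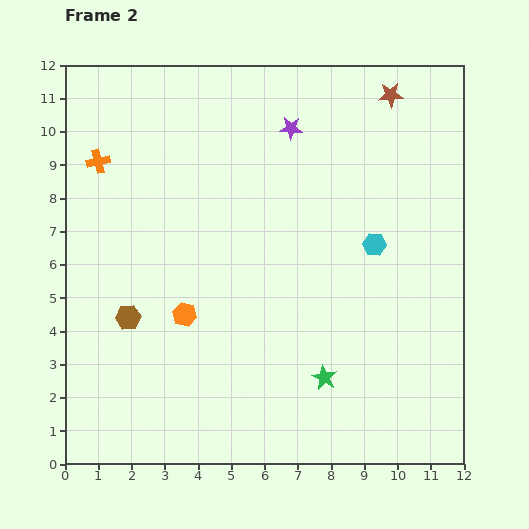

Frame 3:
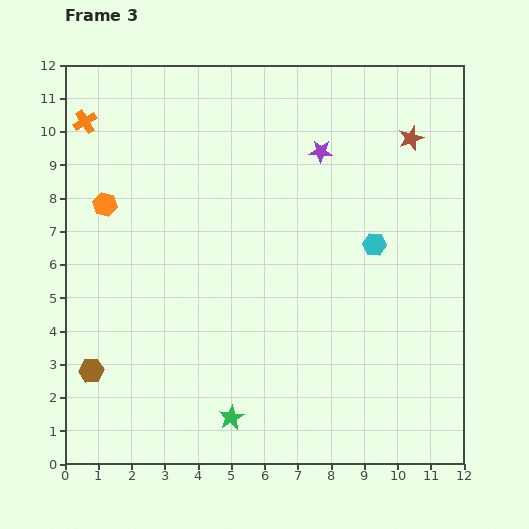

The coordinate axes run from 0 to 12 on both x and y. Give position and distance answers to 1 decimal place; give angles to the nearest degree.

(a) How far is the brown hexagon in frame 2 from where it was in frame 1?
1.9

The brown hexagon moved from (3.0, 6.0) to (1.9, 4.4), a distance of √(1.1² + 1.6²) ≈ 1.9.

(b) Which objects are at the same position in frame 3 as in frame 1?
the cyan hexagon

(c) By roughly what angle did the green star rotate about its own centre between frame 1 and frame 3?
31° clockwise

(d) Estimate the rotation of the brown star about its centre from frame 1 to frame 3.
30° counter-clockwise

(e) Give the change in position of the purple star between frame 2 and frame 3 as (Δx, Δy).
(0.9, -0.7)

The purple star was at (6.8, 10.1) in frame 2 and (7.7, 9.4) in frame 3.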